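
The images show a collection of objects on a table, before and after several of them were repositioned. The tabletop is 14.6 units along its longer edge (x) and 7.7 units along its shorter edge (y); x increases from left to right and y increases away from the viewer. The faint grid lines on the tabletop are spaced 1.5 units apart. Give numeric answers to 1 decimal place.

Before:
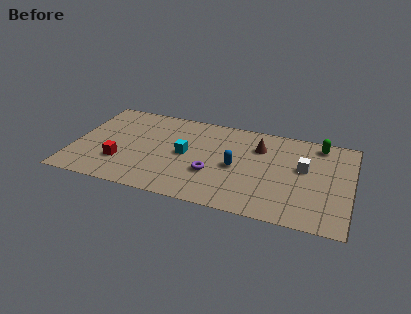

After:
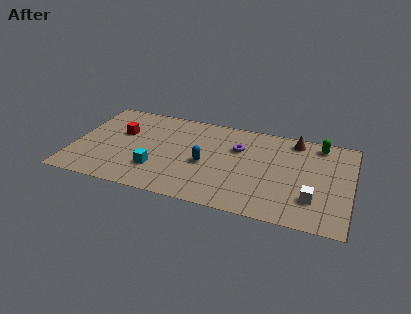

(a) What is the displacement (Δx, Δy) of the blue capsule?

(-1.6, -0.2)

The blue capsule was at about (8.6, 3.6) and moved to about (7.0, 3.4).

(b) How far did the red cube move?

2.5

The red cube was near (2.6, 2.3) before and (2.4, 4.8) after, so it travelled √(0.2² + 2.5²) ≈ 2.5 units.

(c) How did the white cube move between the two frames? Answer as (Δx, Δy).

(0.6, -2.4)

From the two frames, the white cube sits at roughly (12.1, 4.5) before and (12.7, 2.1) after.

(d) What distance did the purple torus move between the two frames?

2.8

From (7.4, 2.7) to (8.6, 5.2), the purple torus covered √(1.2² + 2.5²) ≈ 2.8 units.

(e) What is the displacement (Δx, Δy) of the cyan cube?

(-1.4, -1.7)

From the two frames, the cyan cube sits at roughly (5.9, 3.9) before and (4.5, 2.2) after.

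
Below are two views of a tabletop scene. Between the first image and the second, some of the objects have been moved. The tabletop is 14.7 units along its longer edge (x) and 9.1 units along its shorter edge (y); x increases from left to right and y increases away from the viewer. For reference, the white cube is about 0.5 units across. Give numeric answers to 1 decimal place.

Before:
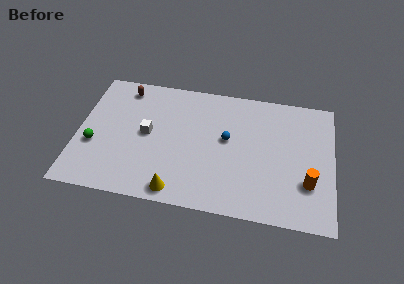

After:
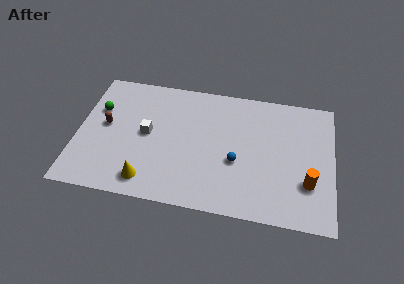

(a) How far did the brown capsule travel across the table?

3.0

The brown capsule was near (2.5, 7.8) before and (1.6, 4.9) after, so it travelled √(0.9² + 2.9²) ≈ 3.0 units.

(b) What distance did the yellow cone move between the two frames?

1.7

From (5.9, 1.0) to (4.2, 1.4), the yellow cone covered √(1.7² + 0.4²) ≈ 1.7 units.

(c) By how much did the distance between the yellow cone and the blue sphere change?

+0.6

They were about 4.9 units apart before and 5.5 after — 0.6 units further apart.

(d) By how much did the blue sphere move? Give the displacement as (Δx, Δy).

(0.6, -1.5)

The blue sphere started near (8.6, 5.1) and ended near (9.2, 3.6).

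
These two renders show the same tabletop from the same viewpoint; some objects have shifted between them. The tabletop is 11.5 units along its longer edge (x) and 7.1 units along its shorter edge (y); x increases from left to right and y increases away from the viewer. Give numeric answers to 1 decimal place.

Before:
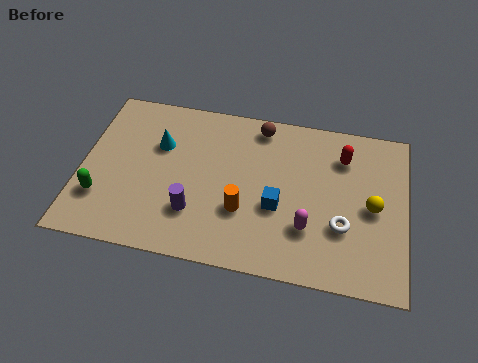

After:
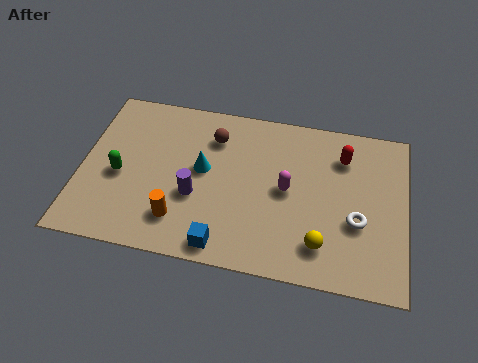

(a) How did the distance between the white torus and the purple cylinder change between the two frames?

+0.5

Before: roughly 5.2 units apart; after: 5.7. That's 0.5 units further apart.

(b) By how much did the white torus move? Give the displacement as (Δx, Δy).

(0.5, 0.3)

The white torus started near (9.3, 2.4) and ended near (9.8, 2.7).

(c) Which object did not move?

the red capsule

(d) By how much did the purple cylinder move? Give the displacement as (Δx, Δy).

(0.0, 0.7)

The purple cylinder started near (4.1, 2.0) and ended near (4.1, 2.7).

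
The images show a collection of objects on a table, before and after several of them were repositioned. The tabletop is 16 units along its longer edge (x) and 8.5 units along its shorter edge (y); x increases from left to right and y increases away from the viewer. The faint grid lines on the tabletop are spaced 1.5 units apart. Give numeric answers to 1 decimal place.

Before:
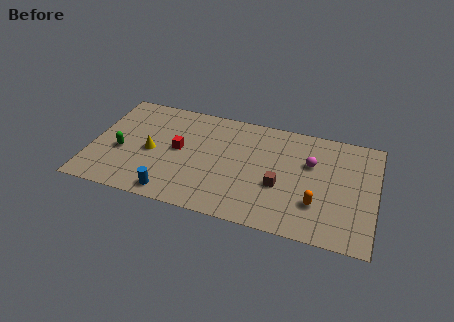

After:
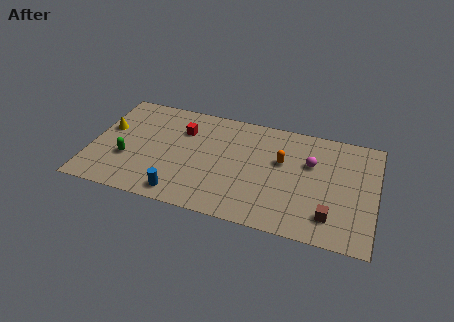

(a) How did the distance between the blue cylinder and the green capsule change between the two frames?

-0.3

They were about 4.0 units apart before and 3.7 after — 0.3 units closer together.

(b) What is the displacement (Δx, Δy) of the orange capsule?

(-2.1, 2.7)

From the two frames, the orange capsule sits at roughly (12.8, 2.5) before and (10.7, 5.2) after.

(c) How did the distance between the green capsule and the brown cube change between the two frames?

+2.6

The distance was about 9.0 in the first image and 11.6 in the second, so they moved 2.6 units further apart.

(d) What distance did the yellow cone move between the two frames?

2.9

The yellow cone moved from about (3.4, 3.9) to (0.8, 5.1), a distance of √(2.6² + 1.2²) ≈ 2.9.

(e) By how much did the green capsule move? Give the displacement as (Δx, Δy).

(0.4, -0.5)

The green capsule was at about (1.7, 3.5) and moved to about (2.1, 3.0).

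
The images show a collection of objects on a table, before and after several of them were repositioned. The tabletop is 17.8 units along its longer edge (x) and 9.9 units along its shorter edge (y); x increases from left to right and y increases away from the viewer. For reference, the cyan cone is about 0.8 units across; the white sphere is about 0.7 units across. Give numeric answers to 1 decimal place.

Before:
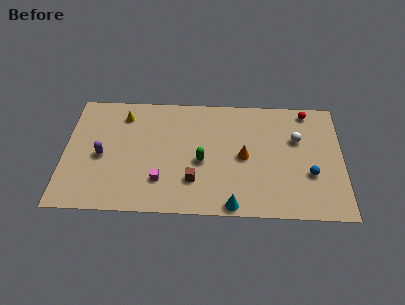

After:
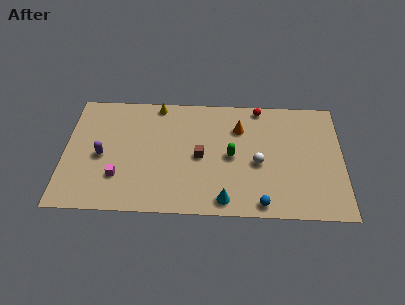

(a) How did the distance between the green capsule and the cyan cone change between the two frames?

-0.4

Before: roughly 4.0 units apart; after: 3.6. That's 0.4 units closer together.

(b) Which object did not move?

the purple capsule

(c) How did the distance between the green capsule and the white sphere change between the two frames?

-4.7

They were about 6.5 units apart before and 1.8 after — 4.7 units closer together.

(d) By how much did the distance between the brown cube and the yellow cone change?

-1.9

Before: roughly 7.0 units apart; after: 5.1. That's 1.9 units closer together.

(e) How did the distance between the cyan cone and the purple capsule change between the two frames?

-0.6

The distance was about 9.2 in the first image and 8.6 in the second, so they moved 0.6 units closer together.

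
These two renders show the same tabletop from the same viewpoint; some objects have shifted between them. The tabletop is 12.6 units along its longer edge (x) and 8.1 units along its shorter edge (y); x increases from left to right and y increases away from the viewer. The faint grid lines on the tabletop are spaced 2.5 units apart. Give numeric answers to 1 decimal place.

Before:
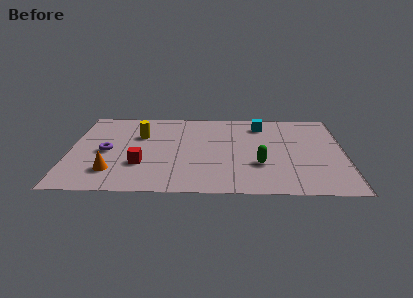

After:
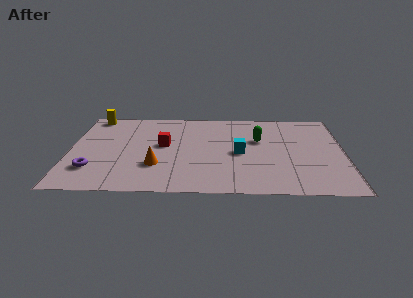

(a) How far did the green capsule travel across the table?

2.4

From (8.7, 2.7) to (8.7, 5.1), the green capsule covered √(0.0² + 2.4²) ≈ 2.4 units.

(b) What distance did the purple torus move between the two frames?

1.8

From (1.7, 3.8) to (1.1, 2.1), the purple torus covered √(0.6² + 1.7²) ≈ 1.8 units.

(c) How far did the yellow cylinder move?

2.9

From (3.2, 5.4) to (1.0, 7.3), the yellow cylinder covered √(2.2² + 1.9²) ≈ 2.9 units.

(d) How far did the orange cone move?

2.1

The orange cone moved from about (2.0, 1.9) to (4.0, 2.5), a distance of √(2.0² + 0.6²) ≈ 2.1.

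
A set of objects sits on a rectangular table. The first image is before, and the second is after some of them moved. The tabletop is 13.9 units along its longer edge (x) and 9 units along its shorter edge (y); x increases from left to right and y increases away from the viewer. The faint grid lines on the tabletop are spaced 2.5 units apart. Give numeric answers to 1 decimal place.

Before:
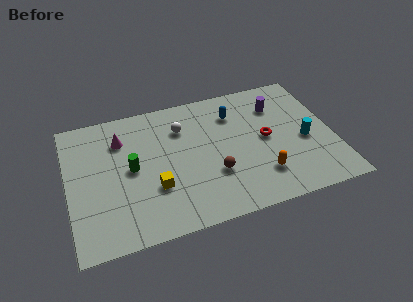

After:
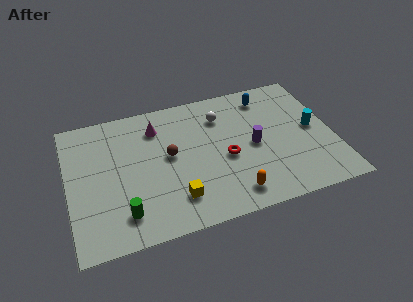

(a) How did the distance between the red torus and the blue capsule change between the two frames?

+1.7

They were about 2.7 units apart before and 4.4 after — 1.7 units further apart.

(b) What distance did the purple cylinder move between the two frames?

2.8

The purple cylinder was near (11.2, 6.7) before and (9.7, 4.3) after, so it travelled √(1.5² + 2.4²) ≈ 2.8 units.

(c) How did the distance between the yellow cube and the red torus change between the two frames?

-2.8

The distance was about 6.2 in the first image and 3.4 in the second, so they moved 2.8 units closer together.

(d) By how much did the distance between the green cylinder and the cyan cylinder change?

+1.5

They were about 9.1 units apart before and 10.6 after — 1.5 units further apart.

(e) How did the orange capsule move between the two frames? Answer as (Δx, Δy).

(-1.6, -0.8)

From the two frames, the orange capsule sits at roughly (9.9, 2.2) before and (8.3, 1.4) after.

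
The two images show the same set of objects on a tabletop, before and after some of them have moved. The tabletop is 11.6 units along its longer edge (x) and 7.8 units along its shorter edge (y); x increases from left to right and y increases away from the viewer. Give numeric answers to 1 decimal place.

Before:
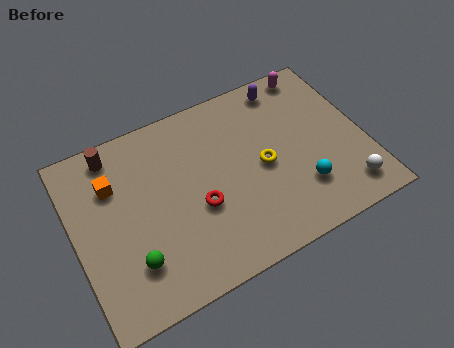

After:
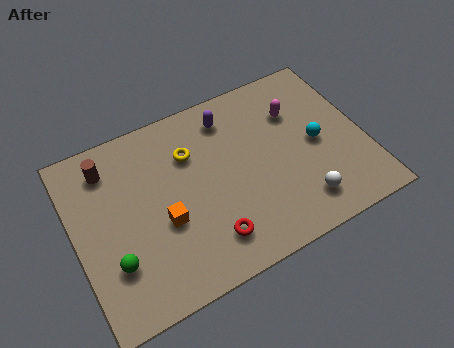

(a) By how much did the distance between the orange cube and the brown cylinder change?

+2.4

They were about 1.3 units apart before and 3.7 after — 2.4 units further apart.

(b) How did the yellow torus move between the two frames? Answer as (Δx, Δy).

(-2.7, 1.8)

From the two frames, the yellow torus sits at roughly (7.5, 3.7) before and (4.8, 5.5) after.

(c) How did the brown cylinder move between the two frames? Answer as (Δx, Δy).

(-0.3, -0.5)

The brown cylinder started near (1.9, 6.8) and ended near (1.6, 6.3).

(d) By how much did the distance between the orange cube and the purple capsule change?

-2.8

The distance was about 7.3 in the first image and 4.5 in the second, so they moved 2.8 units closer together.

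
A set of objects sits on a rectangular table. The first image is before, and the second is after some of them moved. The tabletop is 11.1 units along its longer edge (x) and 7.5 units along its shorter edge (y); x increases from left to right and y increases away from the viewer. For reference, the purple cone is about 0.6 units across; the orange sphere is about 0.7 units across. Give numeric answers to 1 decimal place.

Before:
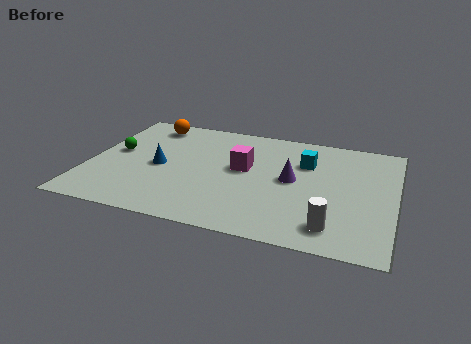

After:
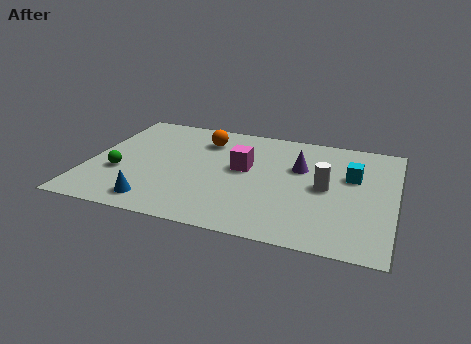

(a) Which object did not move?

the magenta cube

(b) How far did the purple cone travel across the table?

0.9

The purple cone moved from about (7.4, 3.9) to (7.6, 4.8), a distance of √(0.2² + 0.9²) ≈ 0.9.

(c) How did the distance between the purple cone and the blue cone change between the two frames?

+1.3

The distance was about 4.8 in the first image and 6.1 in the second, so they moved 1.3 units further apart.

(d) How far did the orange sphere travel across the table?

2.2

The orange sphere was near (1.9, 6.4) before and (4.0, 5.8) after, so it travelled √(2.1² + 0.6²) ≈ 2.2 units.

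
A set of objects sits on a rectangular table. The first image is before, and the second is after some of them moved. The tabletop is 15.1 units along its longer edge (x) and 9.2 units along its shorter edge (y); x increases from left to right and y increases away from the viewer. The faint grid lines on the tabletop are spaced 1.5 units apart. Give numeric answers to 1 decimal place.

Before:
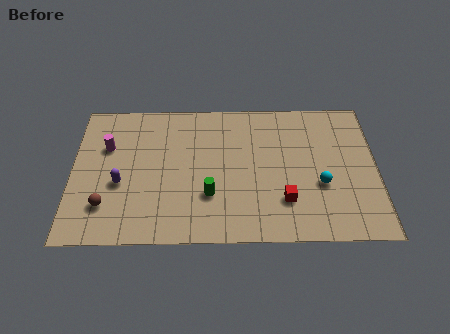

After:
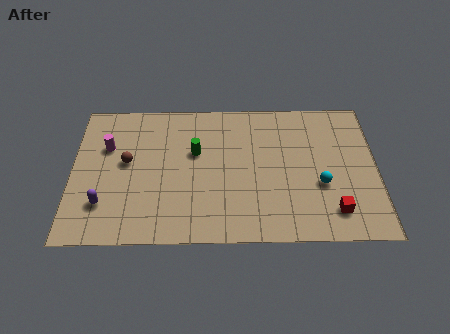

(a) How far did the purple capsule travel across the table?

1.5

The purple capsule moved from about (2.4, 3.7) to (1.6, 2.4), a distance of √(0.8² + 1.3²) ≈ 1.5.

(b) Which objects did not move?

the cyan sphere and the magenta cylinder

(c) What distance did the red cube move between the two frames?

2.5

From (10.5, 2.5) to (12.9, 1.8), the red cube covered √(2.4² + 0.7²) ≈ 2.5 units.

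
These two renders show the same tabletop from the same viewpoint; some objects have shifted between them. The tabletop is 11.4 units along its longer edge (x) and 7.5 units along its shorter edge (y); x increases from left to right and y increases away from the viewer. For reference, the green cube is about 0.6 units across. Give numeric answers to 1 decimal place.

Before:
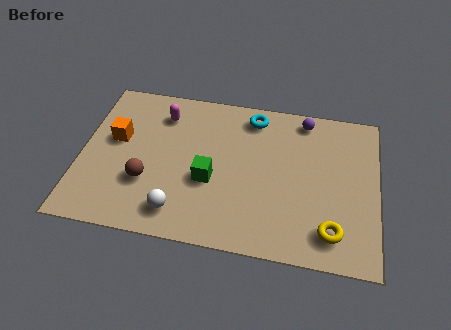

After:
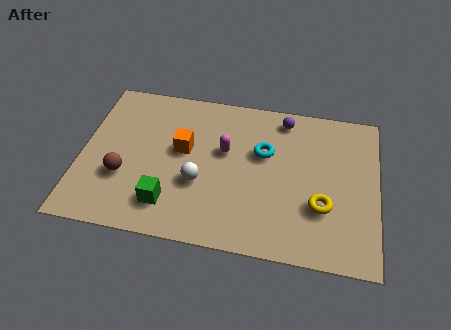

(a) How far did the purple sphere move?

0.8

From (8.5, 6.6) to (7.7, 6.5), the purple sphere covered √(0.8² + 0.1²) ≈ 0.8 units.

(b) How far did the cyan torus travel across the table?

1.8

From (6.5, 6.4) to (7.0, 4.7), the cyan torus covered √(0.5² + 1.7²) ≈ 1.8 units.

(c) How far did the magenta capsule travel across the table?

2.9

From (3.0, 5.9) to (5.5, 4.5), the magenta capsule covered √(2.5² + 1.4²) ≈ 2.9 units.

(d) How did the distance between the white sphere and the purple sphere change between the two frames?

-2.2

Before: roughly 7.0 units apart; after: 4.8. That's 2.2 units closer together.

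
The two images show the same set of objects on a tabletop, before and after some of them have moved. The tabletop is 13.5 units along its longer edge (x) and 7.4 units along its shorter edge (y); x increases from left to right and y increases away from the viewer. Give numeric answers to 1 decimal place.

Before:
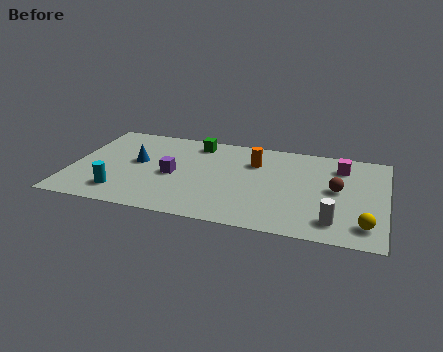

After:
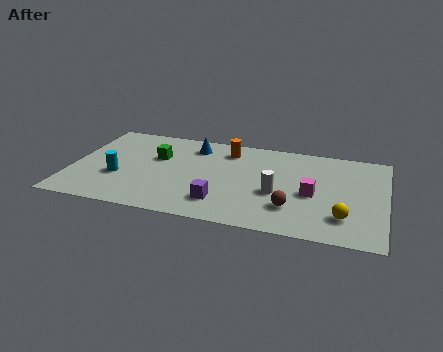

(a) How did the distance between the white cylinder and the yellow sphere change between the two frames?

+1.8

The distance was about 1.3 in the first image and 3.1 in the second, so they moved 1.8 units further apart.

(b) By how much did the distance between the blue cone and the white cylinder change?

-4.2

Before: roughly 9.0 units apart; after: 4.8. That's 4.2 units closer together.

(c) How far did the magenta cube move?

2.7

The magenta cube was near (11.5, 5.8) before and (10.4, 3.3) after, so it travelled √(1.1² + 2.5²) ≈ 2.7 units.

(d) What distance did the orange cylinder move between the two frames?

1.4

From (7.8, 5.3) to (6.6, 6.0), the orange cylinder covered √(1.2² + 0.7²) ≈ 1.4 units.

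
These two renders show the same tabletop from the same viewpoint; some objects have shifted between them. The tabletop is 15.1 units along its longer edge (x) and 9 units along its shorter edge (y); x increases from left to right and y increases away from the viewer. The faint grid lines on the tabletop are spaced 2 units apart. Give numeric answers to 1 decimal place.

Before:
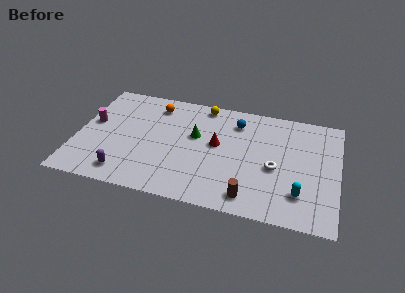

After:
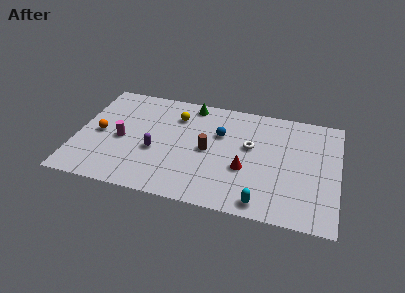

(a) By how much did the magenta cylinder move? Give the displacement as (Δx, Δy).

(1.8, -1.0)

The magenta cylinder started near (0.8, 5.1) and ended near (2.6, 4.1).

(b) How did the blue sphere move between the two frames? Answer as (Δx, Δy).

(-0.9, -1.2)

From the two frames, the blue sphere sits at roughly (9.1, 7.1) before and (8.2, 5.9) after.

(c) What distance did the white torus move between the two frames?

2.1

The white torus moved from about (11.5, 3.9) to (10.0, 5.3), a distance of √(1.5² + 1.4²) ≈ 2.1.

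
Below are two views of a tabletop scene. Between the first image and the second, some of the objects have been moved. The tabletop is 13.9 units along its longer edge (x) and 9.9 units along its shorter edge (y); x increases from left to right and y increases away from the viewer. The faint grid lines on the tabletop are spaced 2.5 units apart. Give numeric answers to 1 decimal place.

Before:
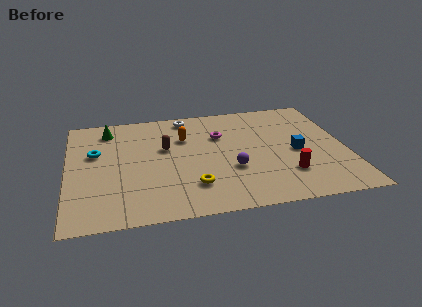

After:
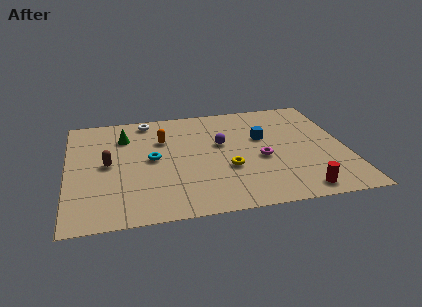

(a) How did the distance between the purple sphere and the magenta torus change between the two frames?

-0.7

Before: roughly 3.2 units apart; after: 2.5. That's 0.7 units closer together.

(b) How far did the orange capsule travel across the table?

1.1

The orange capsule moved from about (5.9, 6.8) to (4.8, 6.8), a distance of √(1.1² + 0.0²) ≈ 1.1.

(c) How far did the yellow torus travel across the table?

2.2

The yellow torus was near (6.1, 2.4) before and (7.9, 3.6) after, so it travelled √(1.8² + 1.2²) ≈ 2.2 units.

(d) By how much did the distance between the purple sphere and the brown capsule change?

+1.7

They were about 4.1 units apart before and 5.8 after — 1.7 units further apart.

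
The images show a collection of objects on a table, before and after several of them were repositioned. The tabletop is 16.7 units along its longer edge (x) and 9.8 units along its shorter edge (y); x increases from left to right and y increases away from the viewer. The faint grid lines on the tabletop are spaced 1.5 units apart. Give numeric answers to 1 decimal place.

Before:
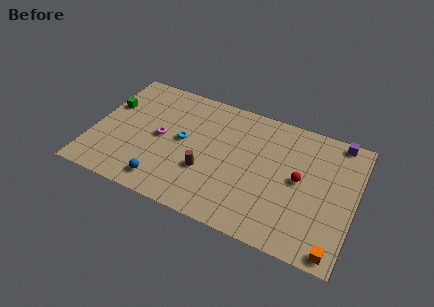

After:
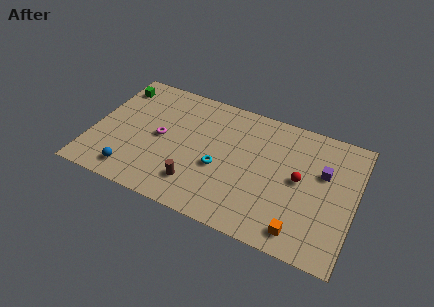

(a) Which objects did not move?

the red sphere and the magenta torus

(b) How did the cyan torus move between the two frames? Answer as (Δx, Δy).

(2.5, -1.2)

The cyan torus was at about (5.7, 5.2) and moved to about (8.2, 4.0).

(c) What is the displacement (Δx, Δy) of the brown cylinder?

(-0.5, -1.2)

The brown cylinder was at about (7.4, 3.4) and moved to about (6.9, 2.2).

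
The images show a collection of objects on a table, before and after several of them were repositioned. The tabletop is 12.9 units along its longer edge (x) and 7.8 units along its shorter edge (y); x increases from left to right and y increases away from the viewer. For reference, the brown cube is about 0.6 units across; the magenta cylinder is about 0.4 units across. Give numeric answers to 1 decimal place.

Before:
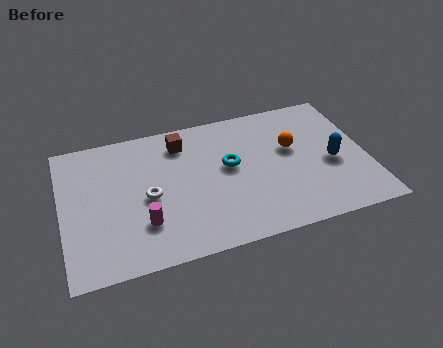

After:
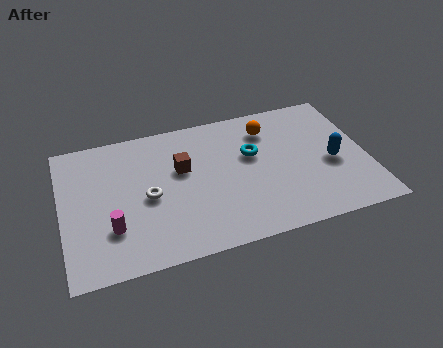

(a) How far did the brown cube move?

1.5

From (5.2, 6.3) to (5.1, 4.8), the brown cube covered √(0.1² + 1.5²) ≈ 1.5 units.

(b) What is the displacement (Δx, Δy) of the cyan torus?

(1.0, 0.4)

The cyan torus was at about (7.1, 4.4) and moved to about (8.1, 4.8).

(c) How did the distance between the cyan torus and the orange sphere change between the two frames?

-1.2

They were about 2.7 units apart before and 1.5 after — 1.2 units closer together.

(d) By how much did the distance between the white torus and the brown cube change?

-1.2

They were about 3.1 units apart before and 1.9 after — 1.2 units closer together.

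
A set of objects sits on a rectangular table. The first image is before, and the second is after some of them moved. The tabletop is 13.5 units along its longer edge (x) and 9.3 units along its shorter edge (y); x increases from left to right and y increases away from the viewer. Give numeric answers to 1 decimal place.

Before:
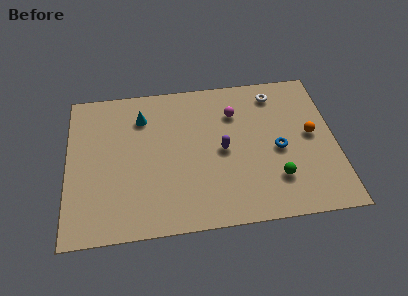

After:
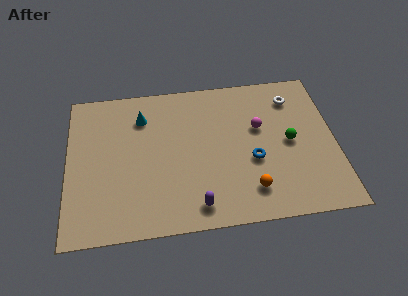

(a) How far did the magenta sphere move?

1.6

The magenta sphere was near (8.5, 6.8) before and (9.7, 5.7) after, so it travelled √(1.2² + 1.1²) ≈ 1.6 units.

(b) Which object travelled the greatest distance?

the orange sphere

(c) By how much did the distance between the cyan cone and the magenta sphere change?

+1.4

Before: roughly 4.7 units apart; after: 6.1. That's 1.4 units further apart.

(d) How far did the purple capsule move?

3.5

From (7.8, 4.5) to (6.4, 1.3), the purple capsule covered √(1.4² + 3.2²) ≈ 3.5 units.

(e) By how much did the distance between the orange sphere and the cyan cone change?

-1.4

The distance was about 8.8 in the first image and 7.4 in the second, so they moved 1.4 units closer together.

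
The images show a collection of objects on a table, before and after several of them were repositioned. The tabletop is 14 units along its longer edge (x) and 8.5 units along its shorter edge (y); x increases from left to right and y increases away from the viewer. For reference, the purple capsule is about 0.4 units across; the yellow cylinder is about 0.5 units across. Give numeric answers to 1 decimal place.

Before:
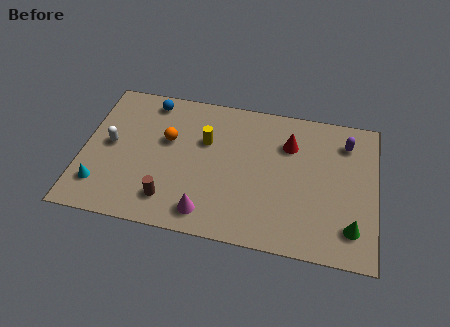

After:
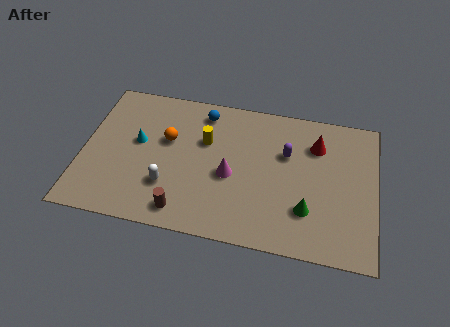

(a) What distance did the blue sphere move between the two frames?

2.6

The blue sphere moved from about (3.0, 7.4) to (5.6, 7.2), a distance of √(2.6² + 0.2²) ≈ 2.6.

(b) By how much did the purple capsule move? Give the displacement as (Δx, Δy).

(-2.8, -1.2)

The purple capsule started near (12.5, 6.7) and ended near (9.7, 5.5).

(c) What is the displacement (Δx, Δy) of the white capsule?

(2.9, -1.9)

The white capsule was at about (1.3, 4.4) and moved to about (4.2, 2.5).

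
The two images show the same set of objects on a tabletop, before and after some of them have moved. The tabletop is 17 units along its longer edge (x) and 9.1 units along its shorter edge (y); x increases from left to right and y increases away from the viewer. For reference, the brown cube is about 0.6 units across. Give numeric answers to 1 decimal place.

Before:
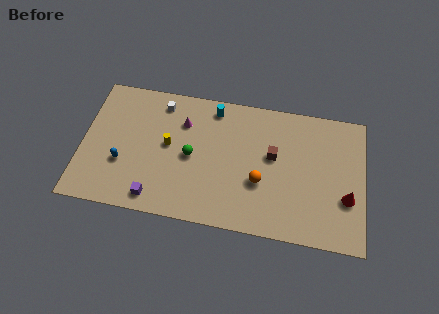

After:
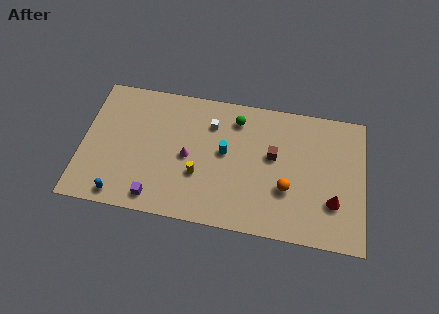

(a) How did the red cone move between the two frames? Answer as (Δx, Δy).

(-0.8, -0.4)

The red cone was at about (16.0, 3.2) and moved to about (15.2, 2.8).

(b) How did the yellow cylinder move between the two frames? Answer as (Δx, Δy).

(1.9, -1.7)

From the two frames, the yellow cylinder sits at roughly (5.2, 4.9) before and (7.1, 3.2) after.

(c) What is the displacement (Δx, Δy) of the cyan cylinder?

(0.8, -2.9)

The cyan cylinder started near (7.8, 7.9) and ended near (8.6, 5.0).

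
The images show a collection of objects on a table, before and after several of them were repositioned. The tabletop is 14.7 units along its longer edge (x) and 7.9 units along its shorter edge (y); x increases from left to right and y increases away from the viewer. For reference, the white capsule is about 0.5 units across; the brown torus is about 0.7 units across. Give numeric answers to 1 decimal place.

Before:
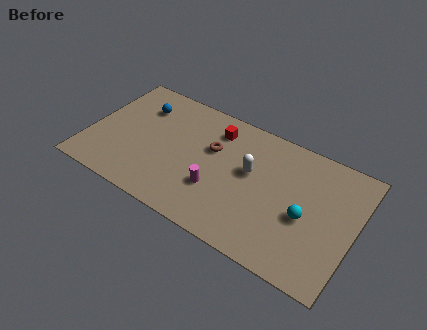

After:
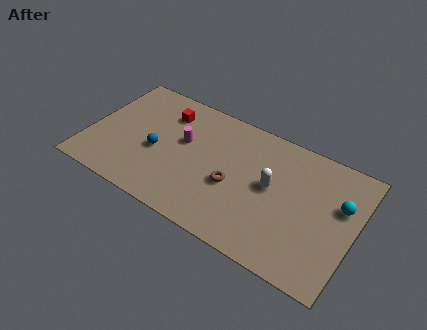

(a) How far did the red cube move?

2.8

The red cube moved from about (6.7, 6.3) to (3.9, 6.1), a distance of √(2.8² + 0.2²) ≈ 2.8.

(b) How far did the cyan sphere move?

2.3

From (12.1, 3.4) to (13.8, 5.0), the cyan sphere covered √(1.7² + 1.6²) ≈ 2.3 units.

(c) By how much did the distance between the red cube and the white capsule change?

+3.7

Before: roughly 2.8 units apart; after: 6.5. That's 3.7 units further apart.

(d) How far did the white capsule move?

1.2

The white capsule moved from about (8.9, 4.6) to (10.1, 4.3), a distance of √(1.2² + 0.3²) ≈ 1.2.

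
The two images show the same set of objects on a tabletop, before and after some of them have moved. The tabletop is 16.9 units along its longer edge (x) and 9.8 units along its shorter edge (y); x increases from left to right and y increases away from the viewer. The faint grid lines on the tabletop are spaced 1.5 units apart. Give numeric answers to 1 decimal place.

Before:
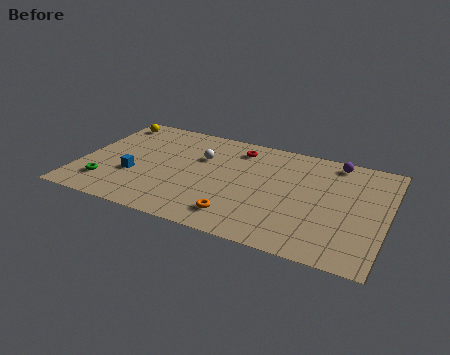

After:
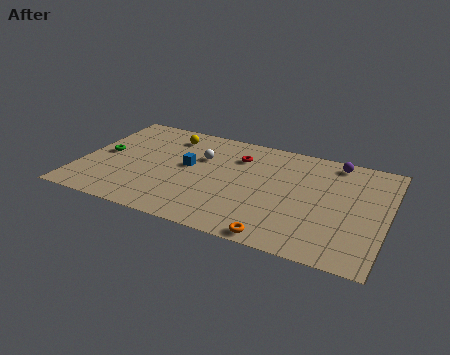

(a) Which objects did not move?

the white sphere and the purple sphere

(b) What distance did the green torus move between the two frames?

2.8

From (1.7, 2.2) to (1.2, 5.0), the green torus covered √(0.5² + 2.8²) ≈ 2.8 units.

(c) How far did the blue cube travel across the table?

3.4

From (3.1, 3.5) to (5.9, 5.4), the blue cube covered √(2.8² + 1.9²) ≈ 3.4 units.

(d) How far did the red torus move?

0.8

The red torus moved from about (8.4, 8.1) to (8.5, 7.3), a distance of √(0.1² + 0.8²) ≈ 0.8.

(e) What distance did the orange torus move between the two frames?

2.5

The orange torus moved from about (9.1, 1.8) to (11.4, 0.8), a distance of √(2.3² + 1.0²) ≈ 2.5.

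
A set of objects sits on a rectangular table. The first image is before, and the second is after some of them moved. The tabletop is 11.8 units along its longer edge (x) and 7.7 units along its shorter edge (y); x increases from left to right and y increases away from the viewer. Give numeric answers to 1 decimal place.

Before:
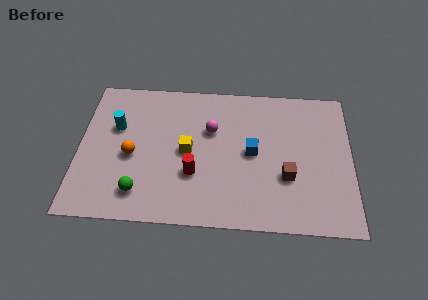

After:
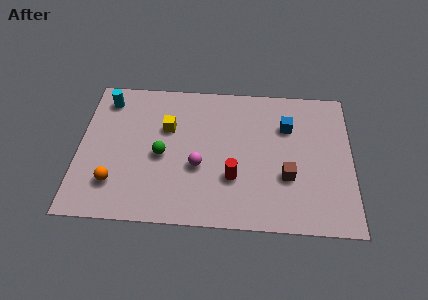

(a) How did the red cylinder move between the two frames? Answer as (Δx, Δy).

(1.7, -0.1)

The red cylinder was at about (5.0, 2.6) and moved to about (6.7, 2.5).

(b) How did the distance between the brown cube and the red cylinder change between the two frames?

-1.7

Before: roughly 4.0 units apart; after: 2.3. That's 1.7 units closer together.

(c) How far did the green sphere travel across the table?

2.2

The green sphere was near (2.7, 1.5) before and (3.6, 3.5) after, so it travelled √(0.9² + 2.0²) ≈ 2.2 units.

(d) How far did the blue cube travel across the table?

2.1

The blue cube moved from about (7.5, 3.9) to (9.0, 5.4), a distance of √(1.5² + 1.5²) ≈ 2.1.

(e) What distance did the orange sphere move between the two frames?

1.7

From (2.3, 3.4) to (1.6, 1.9), the orange sphere covered √(0.7² + 1.5²) ≈ 1.7 units.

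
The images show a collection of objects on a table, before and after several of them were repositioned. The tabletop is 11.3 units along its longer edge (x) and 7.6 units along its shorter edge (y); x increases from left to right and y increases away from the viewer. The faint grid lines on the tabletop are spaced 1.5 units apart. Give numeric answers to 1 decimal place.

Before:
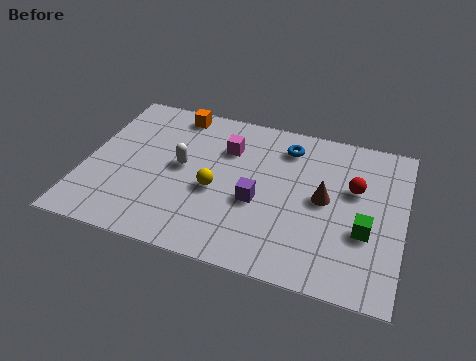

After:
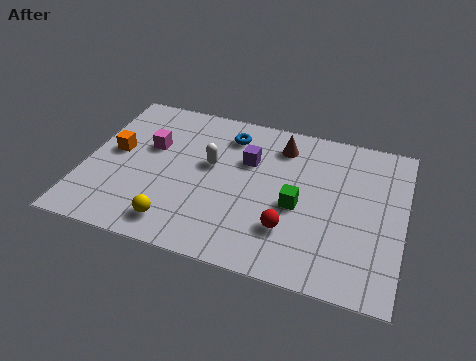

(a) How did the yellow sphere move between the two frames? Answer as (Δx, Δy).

(-1.2, -2.0)

The yellow sphere started near (4.7, 3.2) and ended near (3.5, 1.2).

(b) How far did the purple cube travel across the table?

2.0

From (6.2, 3.1) to (5.7, 5.0), the purple cube covered √(0.5² + 1.9²) ≈ 2.0 units.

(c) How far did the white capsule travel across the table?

1.1

The white capsule moved from about (3.4, 4.0) to (4.4, 4.4), a distance of √(1.0² + 0.4²) ≈ 1.1.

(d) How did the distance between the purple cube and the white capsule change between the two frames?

-1.5

The distance was about 2.9 in the first image and 1.4 in the second, so they moved 1.5 units closer together.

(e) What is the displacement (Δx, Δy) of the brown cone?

(-1.7, 2.2)

The brown cone started near (8.5, 3.9) and ended near (6.8, 6.1).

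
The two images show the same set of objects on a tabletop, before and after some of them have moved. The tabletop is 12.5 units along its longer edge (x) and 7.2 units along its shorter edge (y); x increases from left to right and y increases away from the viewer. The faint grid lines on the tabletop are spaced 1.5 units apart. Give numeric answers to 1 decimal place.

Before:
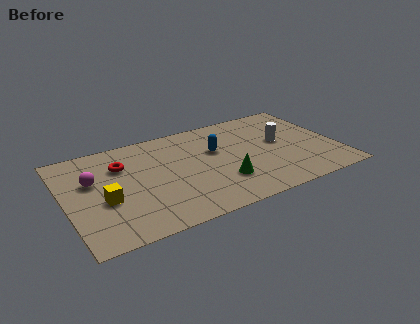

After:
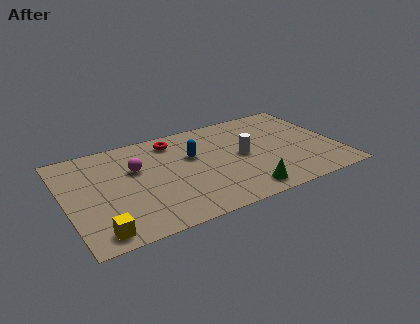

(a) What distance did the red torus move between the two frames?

2.7

From (2.7, 5.1) to (5.2, 6.0), the red torus covered √(2.5² + 0.9²) ≈ 2.7 units.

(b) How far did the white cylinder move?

1.9

The white cylinder moved from about (10.0, 4.0) to (8.1, 3.6), a distance of √(1.9² + 0.4²) ≈ 1.9.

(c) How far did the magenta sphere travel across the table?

2.0

The magenta sphere was near (1.3, 4.5) before and (3.3, 4.6) after, so it travelled √(2.0² + 0.1²) ≈ 2.0 units.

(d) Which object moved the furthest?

the red torus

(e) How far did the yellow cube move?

2.1

The yellow cube moved from about (1.7, 2.9) to (1.2, 0.9), a distance of √(0.5² + 2.0²) ≈ 2.1.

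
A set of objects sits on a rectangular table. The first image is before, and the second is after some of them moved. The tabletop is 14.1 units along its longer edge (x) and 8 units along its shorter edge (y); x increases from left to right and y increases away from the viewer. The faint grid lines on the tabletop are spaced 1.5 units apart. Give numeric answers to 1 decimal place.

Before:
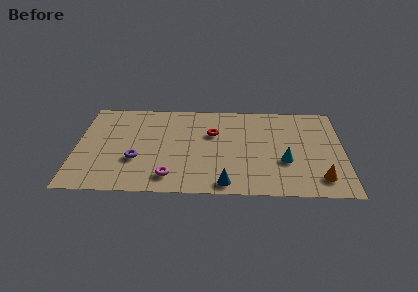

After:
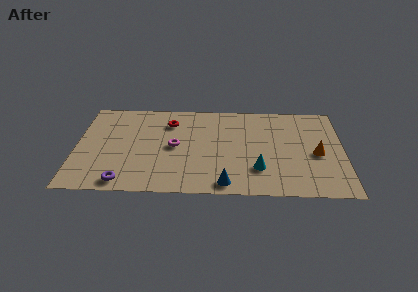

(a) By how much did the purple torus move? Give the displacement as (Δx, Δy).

(-0.6, -1.9)

The purple torus was at about (3.2, 2.8) and moved to about (2.6, 0.9).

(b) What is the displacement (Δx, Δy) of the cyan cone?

(-1.4, -0.7)

The cyan cone was at about (11.0, 2.9) and moved to about (9.6, 2.2).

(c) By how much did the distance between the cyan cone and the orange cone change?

+1.1

The distance was about 2.3 in the first image and 3.4 in the second, so they moved 1.1 units further apart.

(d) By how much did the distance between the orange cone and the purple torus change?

+0.8

They were about 9.7 units apart before and 10.5 after — 0.8 units further apart.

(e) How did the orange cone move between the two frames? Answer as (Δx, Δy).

(-0.1, 2.1)

From the two frames, the orange cone sits at roughly (12.8, 1.5) before and (12.7, 3.6) after.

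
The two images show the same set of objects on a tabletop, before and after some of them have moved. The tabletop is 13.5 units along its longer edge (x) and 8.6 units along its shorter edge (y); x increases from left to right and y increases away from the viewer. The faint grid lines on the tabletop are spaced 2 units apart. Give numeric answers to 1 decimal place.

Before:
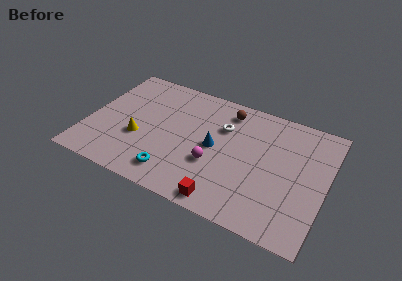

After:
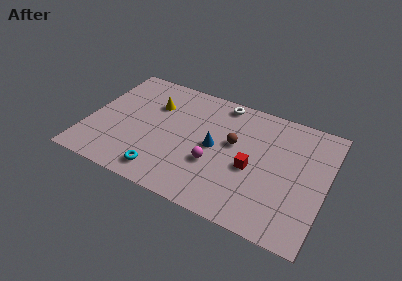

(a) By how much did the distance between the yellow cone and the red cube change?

+0.6

The distance was about 5.7 in the first image and 6.3 in the second, so they moved 0.6 units further apart.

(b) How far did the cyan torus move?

0.6

From (5.2, 1.5) to (4.6, 1.3), the cyan torus covered √(0.6² + 0.2²) ≈ 0.6 units.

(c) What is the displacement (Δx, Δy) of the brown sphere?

(0.6, -2.2)

The brown sphere started near (7.6, 7.2) and ended near (8.2, 5.0).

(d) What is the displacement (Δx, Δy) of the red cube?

(1.2, 2.8)

The red cube started near (8.2, 0.9) and ended near (9.4, 3.7).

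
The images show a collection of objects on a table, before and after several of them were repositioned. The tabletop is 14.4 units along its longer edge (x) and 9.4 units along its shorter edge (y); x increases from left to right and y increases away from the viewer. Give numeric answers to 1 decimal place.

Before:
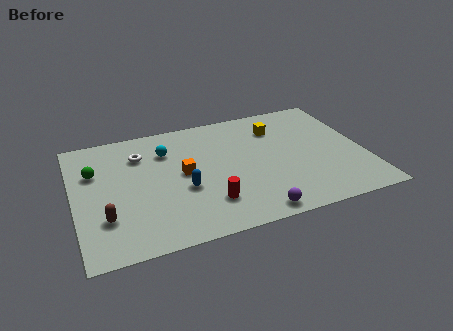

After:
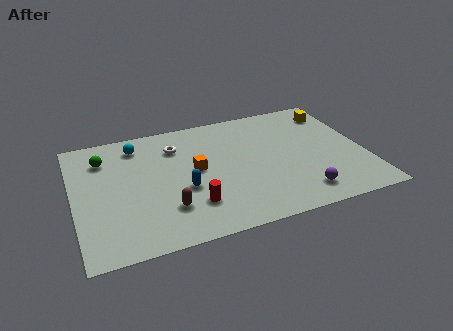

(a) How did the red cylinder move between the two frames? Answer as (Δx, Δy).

(-0.8, 0.1)

The red cylinder was at about (6.4, 2.3) and moved to about (5.6, 2.4).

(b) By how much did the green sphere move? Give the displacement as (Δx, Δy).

(0.5, 0.9)

From the two frames, the green sphere sits at roughly (1.1, 6.3) before and (1.6, 7.2) after.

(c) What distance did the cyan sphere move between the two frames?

1.7

From (4.7, 6.9) to (3.3, 7.8), the cyan sphere covered √(1.4² + 0.9²) ≈ 1.7 units.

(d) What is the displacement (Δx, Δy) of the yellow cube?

(3.0, 0.5)

The yellow cube was at about (10.3, 7.1) and moved to about (13.3, 7.6).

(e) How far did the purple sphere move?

2.5

From (8.5, 0.9) to (10.9, 1.6), the purple sphere covered √(2.4² + 0.7²) ≈ 2.5 units.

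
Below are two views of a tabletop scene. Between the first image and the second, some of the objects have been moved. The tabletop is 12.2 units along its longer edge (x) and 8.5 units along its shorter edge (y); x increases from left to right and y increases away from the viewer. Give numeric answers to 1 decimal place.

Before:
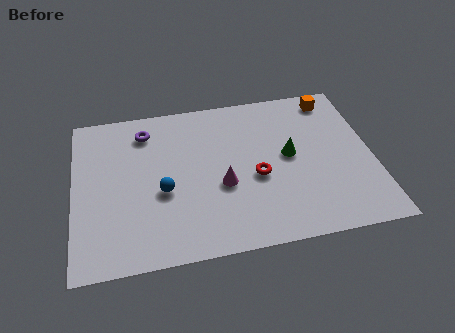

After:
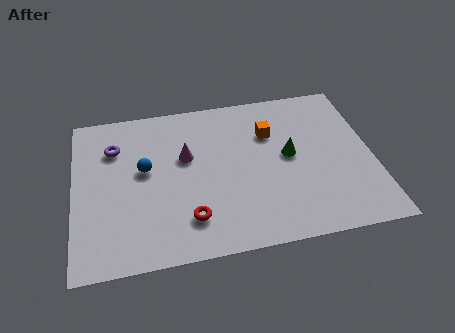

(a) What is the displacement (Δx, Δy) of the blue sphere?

(-0.7, 1.3)

The blue sphere was at about (3.6, 3.5) and moved to about (2.9, 4.8).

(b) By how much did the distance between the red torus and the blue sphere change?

-0.4

Before: roughly 3.8 units apart; after: 3.4. That's 0.4 units closer together.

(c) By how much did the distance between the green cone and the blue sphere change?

+0.6

They were about 5.3 units apart before and 5.9 after — 0.6 units further apart.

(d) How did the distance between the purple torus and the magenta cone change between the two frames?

-1.5

Before: roughly 4.6 units apart; after: 3.1. That's 1.5 units closer together.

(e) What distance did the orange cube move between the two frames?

3.1

The orange cube moved from about (10.8, 7.4) to (8.1, 5.9), a distance of √(2.7² + 1.5²) ≈ 3.1.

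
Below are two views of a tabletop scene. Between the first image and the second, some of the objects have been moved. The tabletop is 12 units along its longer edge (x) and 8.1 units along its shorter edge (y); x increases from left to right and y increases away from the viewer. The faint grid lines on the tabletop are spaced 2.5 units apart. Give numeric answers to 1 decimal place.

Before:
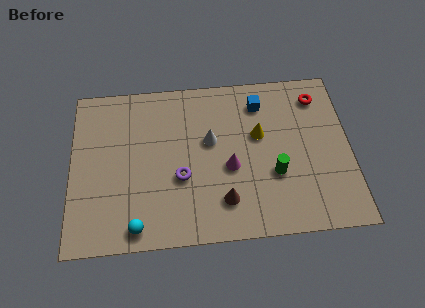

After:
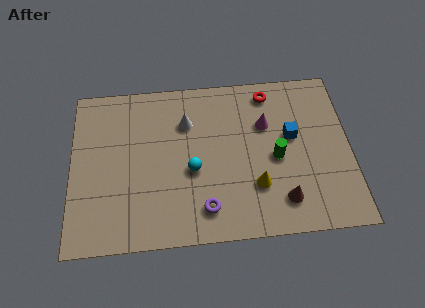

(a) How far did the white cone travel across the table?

1.4

The white cone moved from about (6.0, 4.8) to (5.0, 5.8), a distance of √(1.0² + 1.0²) ≈ 1.4.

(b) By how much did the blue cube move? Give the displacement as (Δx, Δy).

(1.3, -1.8)

The blue cube was at about (8.2, 6.5) and moved to about (9.5, 4.7).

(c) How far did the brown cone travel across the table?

2.5

The brown cone moved from about (6.5, 1.8) to (9.0, 1.6), a distance of √(2.5² + 0.2²) ≈ 2.5.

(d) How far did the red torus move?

2.1

The red torus was near (10.7, 6.6) before and (8.6, 7.0) after, so it travelled √(2.1² + 0.4²) ≈ 2.1 units.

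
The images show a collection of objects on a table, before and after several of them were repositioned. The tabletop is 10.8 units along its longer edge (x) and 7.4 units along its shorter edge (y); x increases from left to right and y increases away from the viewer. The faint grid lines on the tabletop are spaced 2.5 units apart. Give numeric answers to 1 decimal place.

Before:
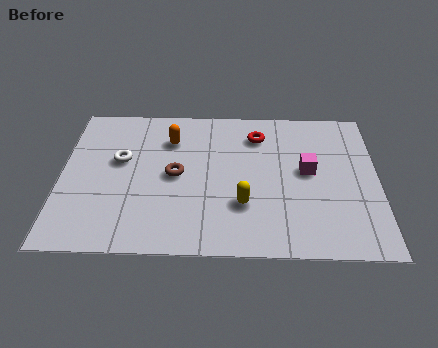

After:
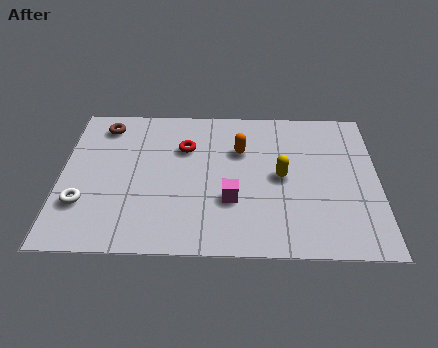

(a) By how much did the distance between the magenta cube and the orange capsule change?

-2.4

The distance was about 4.9 in the first image and 2.5 in the second, so they moved 2.4 units closer together.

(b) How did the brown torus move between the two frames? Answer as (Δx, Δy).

(-2.5, 2.5)

The brown torus was at about (3.9, 3.7) and moved to about (1.4, 6.2).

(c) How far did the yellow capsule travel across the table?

1.9

The yellow capsule moved from about (6.2, 2.3) to (7.5, 3.7), a distance of √(1.3² + 1.4²) ≈ 1.9.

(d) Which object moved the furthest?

the brown torus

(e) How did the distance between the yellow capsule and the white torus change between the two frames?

+2.2

They were about 4.7 units apart before and 6.9 after — 2.2 units further apart.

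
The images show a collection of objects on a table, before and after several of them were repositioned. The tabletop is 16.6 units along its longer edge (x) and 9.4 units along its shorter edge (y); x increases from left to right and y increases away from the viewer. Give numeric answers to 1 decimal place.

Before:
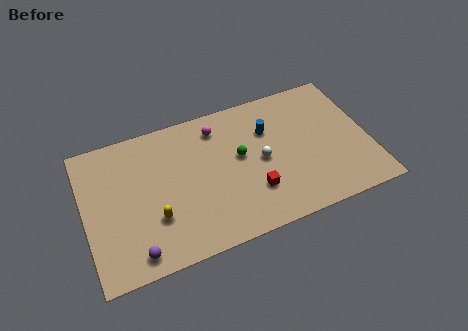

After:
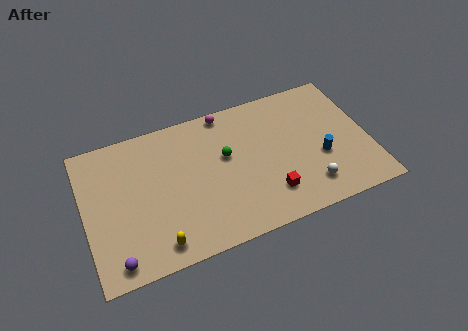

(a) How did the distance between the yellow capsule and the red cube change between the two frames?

+1.0

They were about 5.7 units apart before and 6.7 after — 1.0 units further apart.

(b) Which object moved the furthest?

the blue cylinder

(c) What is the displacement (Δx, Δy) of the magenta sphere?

(0.6, 0.9)

From the two frames, the magenta sphere sits at roughly (8.0, 7.7) before and (8.6, 8.6) after.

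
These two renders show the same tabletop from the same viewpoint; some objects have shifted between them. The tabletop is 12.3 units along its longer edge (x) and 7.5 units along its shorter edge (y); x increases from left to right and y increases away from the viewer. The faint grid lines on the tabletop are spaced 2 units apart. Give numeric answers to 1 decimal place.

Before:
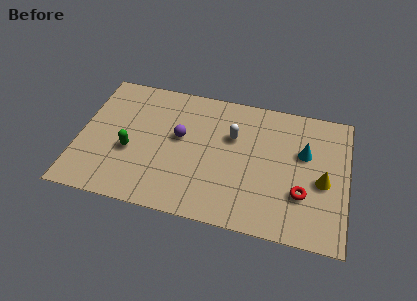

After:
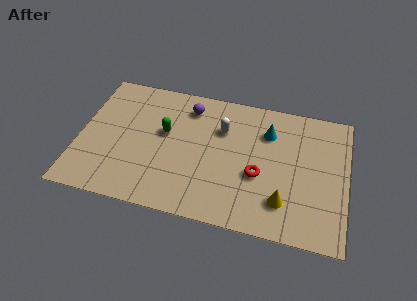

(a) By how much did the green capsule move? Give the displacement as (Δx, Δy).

(1.5, 1.4)

The green capsule started near (2.4, 3.0) and ended near (3.9, 4.4).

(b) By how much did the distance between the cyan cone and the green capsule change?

-3.3

They were about 8.1 units apart before and 4.8 after — 3.3 units closer together.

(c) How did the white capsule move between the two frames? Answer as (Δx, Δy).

(-0.5, 0.3)

The white capsule was at about (7.0, 4.9) and moved to about (6.5, 5.2).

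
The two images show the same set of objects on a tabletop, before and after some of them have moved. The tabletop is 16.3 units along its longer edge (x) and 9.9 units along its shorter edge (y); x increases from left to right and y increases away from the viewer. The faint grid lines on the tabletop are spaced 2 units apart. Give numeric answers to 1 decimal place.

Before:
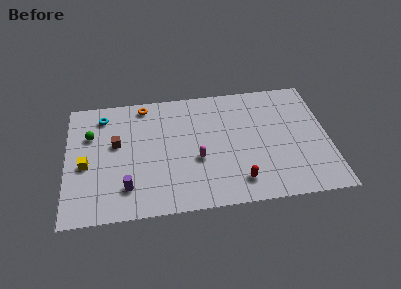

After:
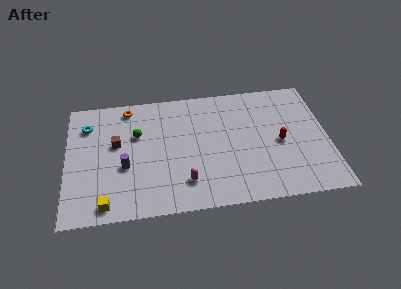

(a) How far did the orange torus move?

1.0

The orange torus moved from about (4.9, 8.8) to (3.9, 8.7), a distance of √(1.0² + 0.1²) ≈ 1.0.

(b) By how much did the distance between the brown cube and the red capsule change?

+1.8

They were about 8.5 units apart before and 10.3 after — 1.8 units further apart.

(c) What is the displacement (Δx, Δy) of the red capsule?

(2.7, 2.8)

The red capsule was at about (10.6, 1.8) and moved to about (13.3, 4.6).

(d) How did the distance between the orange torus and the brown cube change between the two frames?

-0.5

The distance was about 3.5 in the first image and 3.0 in the second, so they moved 0.5 units closer together.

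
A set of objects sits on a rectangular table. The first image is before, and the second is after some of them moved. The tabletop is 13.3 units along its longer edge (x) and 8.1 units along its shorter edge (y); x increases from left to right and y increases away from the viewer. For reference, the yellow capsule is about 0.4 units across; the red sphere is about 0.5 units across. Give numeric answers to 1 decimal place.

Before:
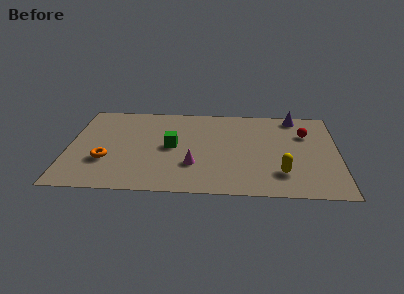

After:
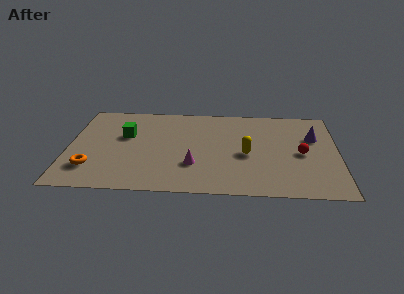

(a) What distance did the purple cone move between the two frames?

2.1

From (11.2, 7.2) to (12.1, 5.3), the purple cone covered √(0.9² + 1.9²) ≈ 2.1 units.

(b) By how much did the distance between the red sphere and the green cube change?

+2.0

Before: roughly 6.8 units apart; after: 8.8. That's 2.0 units further apart.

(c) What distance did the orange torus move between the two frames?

1.0

The orange torus was near (1.9, 2.7) before and (1.2, 2.0) after, so it travelled √(0.7² + 0.7²) ≈ 1.0 units.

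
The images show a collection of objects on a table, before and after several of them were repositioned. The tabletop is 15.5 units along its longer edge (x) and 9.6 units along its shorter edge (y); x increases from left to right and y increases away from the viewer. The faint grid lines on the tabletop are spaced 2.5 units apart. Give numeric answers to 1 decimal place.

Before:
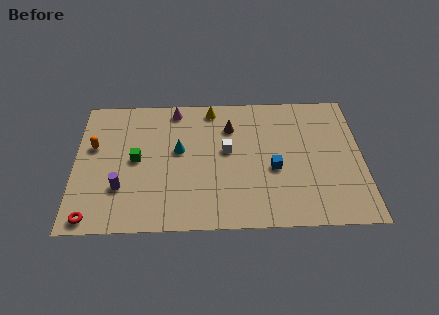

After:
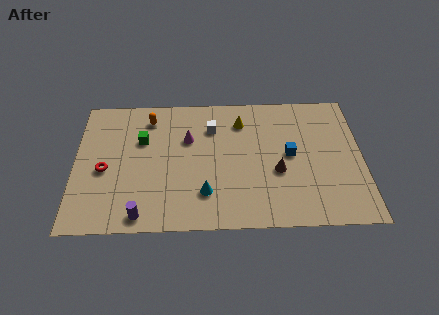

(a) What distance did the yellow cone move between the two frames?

1.9

The yellow cone moved from about (7.4, 8.5) to (9.0, 7.5), a distance of √(1.6² + 1.0²) ≈ 1.9.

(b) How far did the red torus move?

3.4

The red torus was near (1.0, 0.9) before and (1.6, 4.2) after, so it travelled √(0.6² + 3.3²) ≈ 3.4 units.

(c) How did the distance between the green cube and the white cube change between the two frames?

-1.0

They were about 4.9 units apart before and 3.9 after — 1.0 units closer together.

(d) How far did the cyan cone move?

3.4

From (5.6, 5.5) to (7.0, 2.4), the cyan cone covered √(1.4² + 3.1²) ≈ 3.4 units.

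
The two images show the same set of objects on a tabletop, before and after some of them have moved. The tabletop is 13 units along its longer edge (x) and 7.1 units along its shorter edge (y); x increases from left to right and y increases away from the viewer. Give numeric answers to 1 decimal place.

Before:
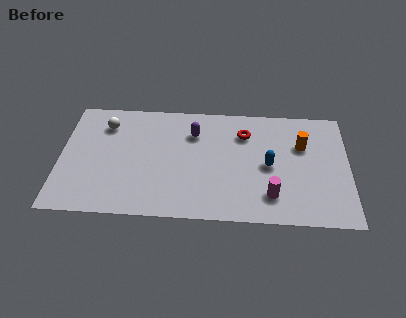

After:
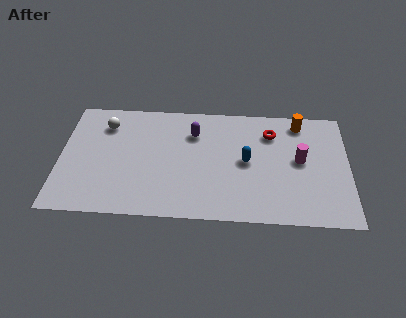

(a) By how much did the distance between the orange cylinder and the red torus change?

-1.2

They were about 2.7 units apart before and 1.5 after — 1.2 units closer together.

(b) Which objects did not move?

the white sphere and the purple capsule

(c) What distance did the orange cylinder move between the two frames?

1.4

The orange cylinder was near (10.9, 4.7) before and (10.8, 6.1) after, so it travelled √(0.1² + 1.4²) ≈ 1.4 units.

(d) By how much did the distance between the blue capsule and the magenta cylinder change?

+0.6

Before: roughly 1.8 units apart; after: 2.4. That's 0.6 units further apart.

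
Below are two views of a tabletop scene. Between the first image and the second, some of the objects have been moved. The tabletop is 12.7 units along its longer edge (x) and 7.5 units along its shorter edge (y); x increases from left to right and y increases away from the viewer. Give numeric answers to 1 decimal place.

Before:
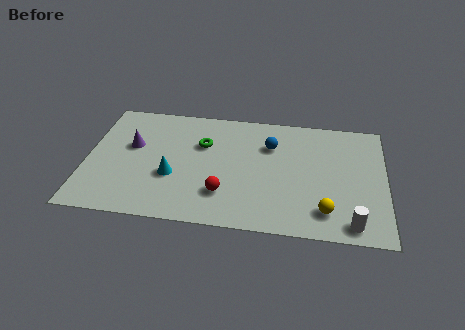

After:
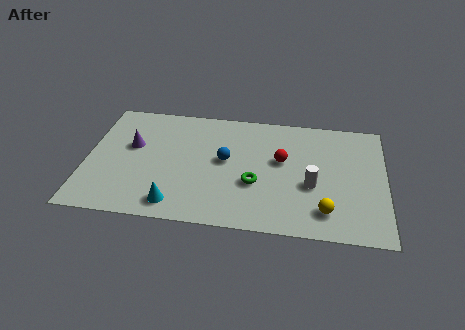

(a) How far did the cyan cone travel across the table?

1.7

From (3.7, 2.8) to (3.9, 1.1), the cyan cone covered √(0.2² + 1.7²) ≈ 1.7 units.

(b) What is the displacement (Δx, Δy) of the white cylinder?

(-1.7, 2.1)

The white cylinder started near (11.3, 0.9) and ended near (9.6, 3.0).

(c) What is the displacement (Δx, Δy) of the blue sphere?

(-1.9, -1.2)

From the two frames, the blue sphere sits at roughly (7.8, 5.3) before and (5.9, 4.1) after.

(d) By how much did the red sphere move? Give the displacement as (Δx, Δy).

(2.4, 2.4)

From the two frames, the red sphere sits at roughly (5.9, 2.0) before and (8.3, 4.4) after.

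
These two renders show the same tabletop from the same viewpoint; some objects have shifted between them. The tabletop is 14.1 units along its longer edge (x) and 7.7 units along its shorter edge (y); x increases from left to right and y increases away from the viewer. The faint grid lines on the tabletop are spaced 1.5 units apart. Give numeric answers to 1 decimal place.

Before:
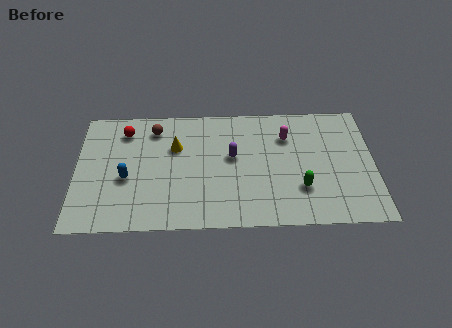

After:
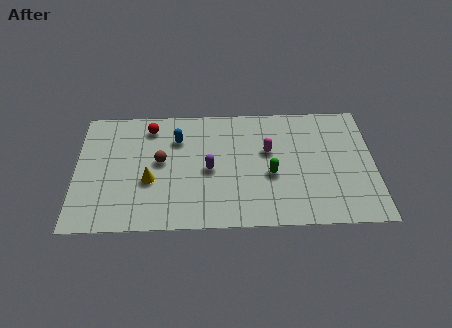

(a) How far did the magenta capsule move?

1.3

From (10.0, 5.6) to (9.1, 4.7), the magenta capsule covered √(0.9² + 0.9²) ≈ 1.3 units.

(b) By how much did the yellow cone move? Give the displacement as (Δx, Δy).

(-1.2, -2.1)

The yellow cone was at about (4.7, 5.1) and moved to about (3.5, 3.0).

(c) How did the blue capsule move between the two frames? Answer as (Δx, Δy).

(2.4, 2.4)

The blue capsule was at about (2.4, 3.2) and moved to about (4.8, 5.6).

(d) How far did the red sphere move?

1.2

The red sphere moved from about (2.3, 6.2) to (3.5, 6.4), a distance of √(1.2² + 0.2²) ≈ 1.2.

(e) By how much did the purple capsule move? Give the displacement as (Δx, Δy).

(-1.1, -0.8)

From the two frames, the purple capsule sits at roughly (7.4, 4.4) before and (6.3, 3.6) after.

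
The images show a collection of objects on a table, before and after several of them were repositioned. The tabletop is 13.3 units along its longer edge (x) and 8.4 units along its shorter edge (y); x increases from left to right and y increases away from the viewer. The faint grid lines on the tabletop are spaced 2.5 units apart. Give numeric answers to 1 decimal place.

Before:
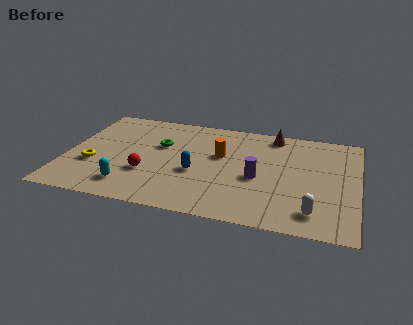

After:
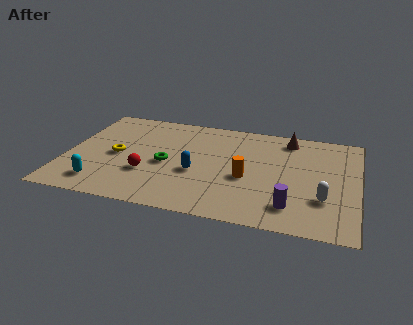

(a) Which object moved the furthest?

the purple cylinder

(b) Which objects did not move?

the red sphere and the blue capsule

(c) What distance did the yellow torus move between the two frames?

1.4

From (1.3, 3.0) to (2.3, 4.0), the yellow torus covered √(1.0² + 1.0²) ≈ 1.4 units.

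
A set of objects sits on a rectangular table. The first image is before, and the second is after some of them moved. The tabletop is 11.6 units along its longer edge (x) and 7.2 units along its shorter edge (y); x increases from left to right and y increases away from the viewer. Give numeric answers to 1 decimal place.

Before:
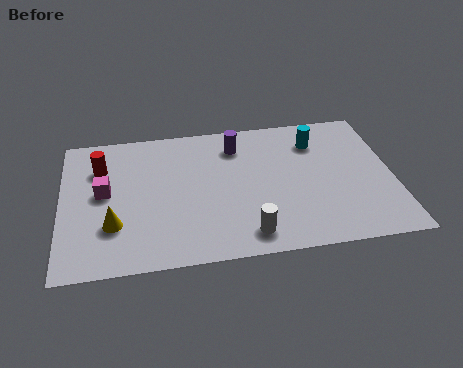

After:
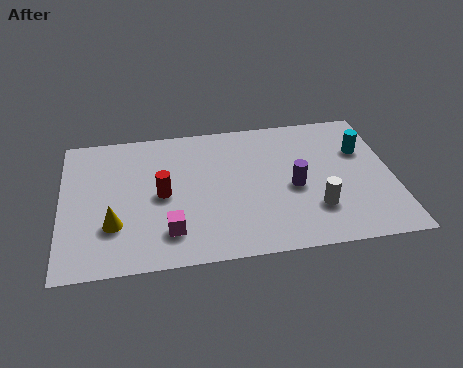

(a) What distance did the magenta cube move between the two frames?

3.2

The magenta cube was near (1.5, 3.9) before and (3.7, 1.6) after, so it travelled √(2.2² + 2.3²) ≈ 3.2 units.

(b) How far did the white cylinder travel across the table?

2.6

The white cylinder moved from about (6.4, 1.1) to (8.8, 2.0), a distance of √(2.4² + 0.9²) ≈ 2.6.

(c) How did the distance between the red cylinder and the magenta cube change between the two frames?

+0.6

Before: roughly 1.3 units apart; after: 1.9. That's 0.6 units further apart.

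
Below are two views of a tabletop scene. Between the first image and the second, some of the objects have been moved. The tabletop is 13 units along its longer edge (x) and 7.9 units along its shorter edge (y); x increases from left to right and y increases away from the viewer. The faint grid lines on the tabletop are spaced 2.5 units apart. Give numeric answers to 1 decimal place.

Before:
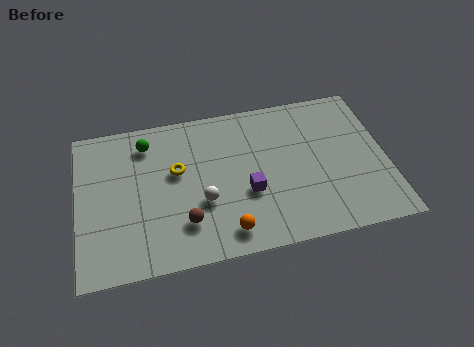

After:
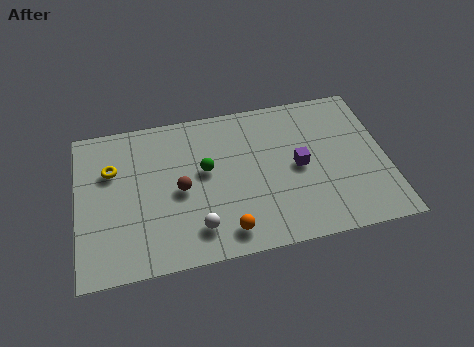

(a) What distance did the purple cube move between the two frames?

2.4

The purple cube was near (7.1, 3.0) before and (9.3, 3.9) after, so it travelled √(2.2² + 0.9²) ≈ 2.4 units.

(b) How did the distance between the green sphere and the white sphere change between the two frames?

-1.2

Before: roughly 4.1 units apart; after: 2.9. That's 1.2 units closer together.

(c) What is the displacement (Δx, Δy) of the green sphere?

(2.4, -1.9)

The green sphere was at about (3.0, 6.4) and moved to about (5.4, 4.5).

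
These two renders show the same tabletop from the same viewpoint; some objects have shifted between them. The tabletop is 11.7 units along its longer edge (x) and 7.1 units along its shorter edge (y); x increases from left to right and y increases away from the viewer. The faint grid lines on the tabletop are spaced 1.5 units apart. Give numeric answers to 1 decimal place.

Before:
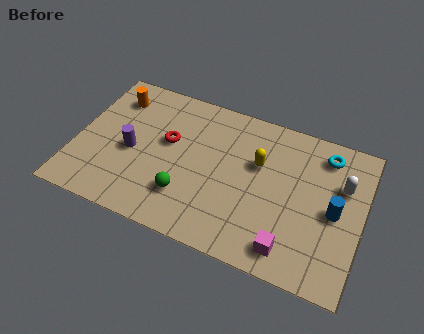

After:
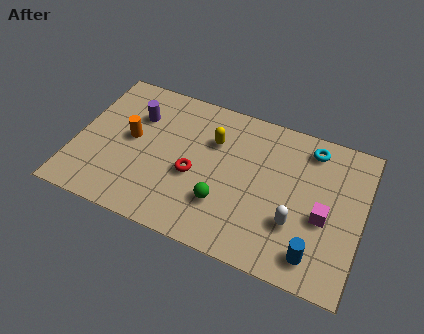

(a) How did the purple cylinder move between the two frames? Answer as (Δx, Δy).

(0.0, 1.8)

From the two frames, the purple cylinder sits at roughly (2.3, 3.2) before and (2.3, 5.0) after.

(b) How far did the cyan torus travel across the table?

0.6

The cyan torus was near (10.0, 5.9) before and (9.4, 6.0) after, so it travelled √(0.6² + 0.1²) ≈ 0.6 units.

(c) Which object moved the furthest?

the white capsule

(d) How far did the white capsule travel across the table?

2.9

The white capsule was near (10.8, 4.7) before and (9.1, 2.3) after, so it travelled √(1.7² + 2.4²) ≈ 2.9 units.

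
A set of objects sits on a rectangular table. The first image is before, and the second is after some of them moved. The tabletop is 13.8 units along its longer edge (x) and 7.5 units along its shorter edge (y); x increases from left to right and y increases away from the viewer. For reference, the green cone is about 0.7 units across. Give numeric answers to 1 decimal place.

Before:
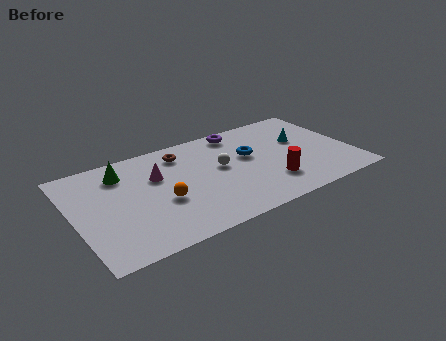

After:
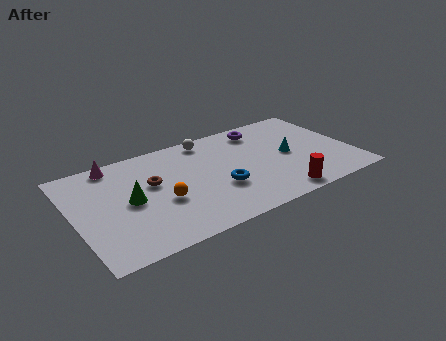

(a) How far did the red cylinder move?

1.1

The red cylinder was near (9.5, 2.0) before and (9.7, 0.9) after, so it travelled √(0.2² + 1.1²) ≈ 1.1 units.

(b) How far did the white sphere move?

2.4

The white sphere was near (7.3, 4.2) before and (7.0, 6.6) after, so it travelled √(0.3² + 2.4²) ≈ 2.4 units.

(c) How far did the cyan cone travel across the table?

1.2

From (11.5, 4.6) to (10.7, 3.7), the cyan cone covered √(0.8² + 0.9²) ≈ 1.2 units.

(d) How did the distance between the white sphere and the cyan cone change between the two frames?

+0.5

The distance was about 4.2 in the first image and 4.7 in the second, so they moved 0.5 units further apart.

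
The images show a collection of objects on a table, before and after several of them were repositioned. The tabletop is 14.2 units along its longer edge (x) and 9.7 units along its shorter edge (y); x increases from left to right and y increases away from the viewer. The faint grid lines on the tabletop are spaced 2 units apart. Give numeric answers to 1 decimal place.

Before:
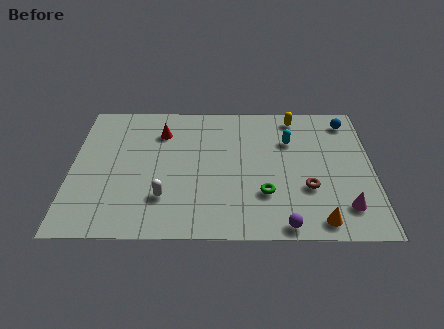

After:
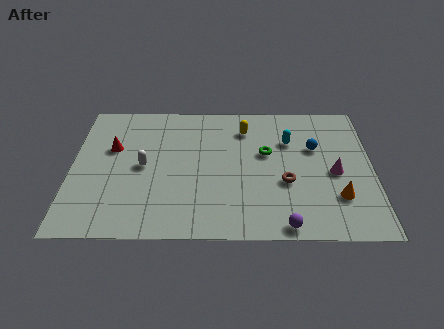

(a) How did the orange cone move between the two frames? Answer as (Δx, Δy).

(0.9, 1.6)

The orange cone started near (11.6, 1.1) and ended near (12.5, 2.7).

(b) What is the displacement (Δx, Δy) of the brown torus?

(-1.0, 0.4)

The brown torus was at about (11.1, 3.3) and moved to about (10.1, 3.7).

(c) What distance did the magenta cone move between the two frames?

2.4

The magenta cone was near (12.8, 2.0) before and (12.4, 4.4) after, so it travelled √(0.4² + 2.4²) ≈ 2.4 units.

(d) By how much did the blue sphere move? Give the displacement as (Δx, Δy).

(-1.6, -2.0)

The blue sphere was at about (13.1, 8.2) and moved to about (11.5, 6.2).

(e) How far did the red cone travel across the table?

2.6

The red cone was near (4.2, 7.3) before and (1.9, 6.1) after, so it travelled √(2.3² + 1.2²) ≈ 2.6 units.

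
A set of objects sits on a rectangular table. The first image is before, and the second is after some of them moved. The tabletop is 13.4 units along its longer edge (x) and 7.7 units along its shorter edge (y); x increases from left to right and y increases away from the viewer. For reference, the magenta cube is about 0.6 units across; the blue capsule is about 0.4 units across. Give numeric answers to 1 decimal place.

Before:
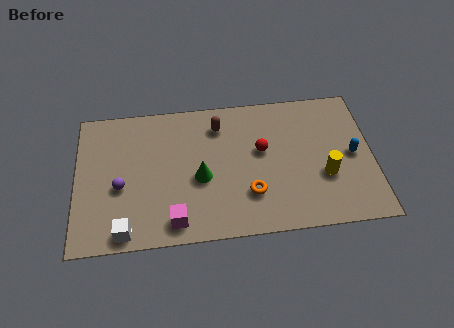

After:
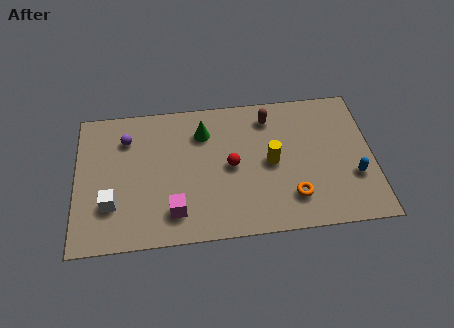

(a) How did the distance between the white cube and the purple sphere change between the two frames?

+1.2

They were about 2.4 units apart before and 3.6 after — 1.2 units further apart.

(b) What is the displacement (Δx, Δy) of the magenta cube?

(0.0, 0.5)

From the two frames, the magenta cube sits at roughly (4.4, 1.1) before and (4.4, 1.6) after.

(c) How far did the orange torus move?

1.9

The orange torus was near (7.8, 2.2) before and (9.7, 1.8) after, so it travelled √(1.9² + 0.4²) ≈ 1.9 units.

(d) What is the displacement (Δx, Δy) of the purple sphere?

(0.3, 2.6)

The purple sphere was at about (2.0, 3.2) and moved to about (2.3, 5.8).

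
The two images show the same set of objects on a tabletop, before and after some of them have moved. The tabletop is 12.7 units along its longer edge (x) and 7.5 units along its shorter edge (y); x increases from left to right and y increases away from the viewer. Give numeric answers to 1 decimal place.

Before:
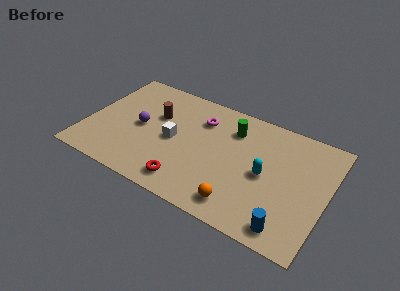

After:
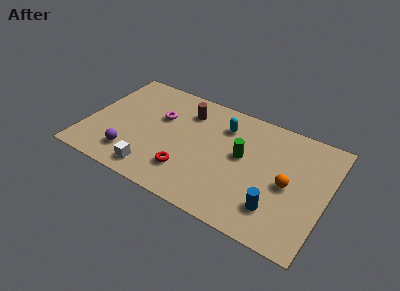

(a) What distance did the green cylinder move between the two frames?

1.7

The green cylinder was near (7.5, 5.7) before and (8.2, 4.2) after, so it travelled √(0.7² + 1.5²) ≈ 1.7 units.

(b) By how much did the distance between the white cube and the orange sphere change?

+2.6

They were about 4.6 units apart before and 7.2 after — 2.6 units further apart.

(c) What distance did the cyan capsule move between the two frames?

3.3

From (9.5, 3.6) to (7.0, 5.7), the cyan capsule covered √(2.5² + 2.1²) ≈ 3.3 units.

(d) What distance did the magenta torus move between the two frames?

2.2

The magenta torus was near (5.8, 5.6) before and (3.7, 4.8) after, so it travelled √(2.1² + 0.8²) ≈ 2.2 units.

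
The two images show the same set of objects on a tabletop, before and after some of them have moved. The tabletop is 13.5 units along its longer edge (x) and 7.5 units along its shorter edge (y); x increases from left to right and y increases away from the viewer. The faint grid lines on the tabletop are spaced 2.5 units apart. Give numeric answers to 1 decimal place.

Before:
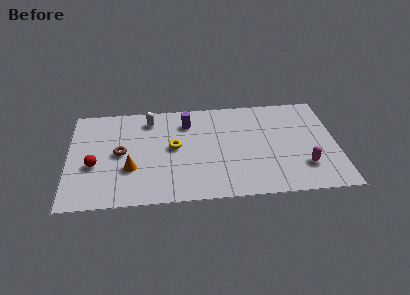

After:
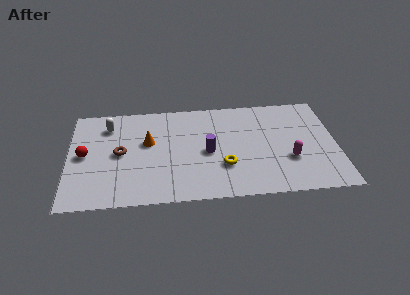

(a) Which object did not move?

the brown torus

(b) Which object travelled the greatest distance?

the yellow torus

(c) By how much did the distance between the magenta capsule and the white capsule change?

+0.9

The distance was about 8.8 in the first image and 9.7 in the second, so they moved 0.9 units further apart.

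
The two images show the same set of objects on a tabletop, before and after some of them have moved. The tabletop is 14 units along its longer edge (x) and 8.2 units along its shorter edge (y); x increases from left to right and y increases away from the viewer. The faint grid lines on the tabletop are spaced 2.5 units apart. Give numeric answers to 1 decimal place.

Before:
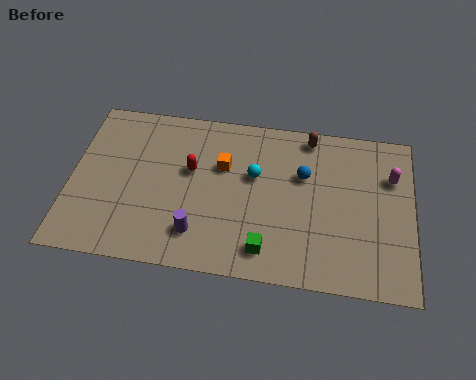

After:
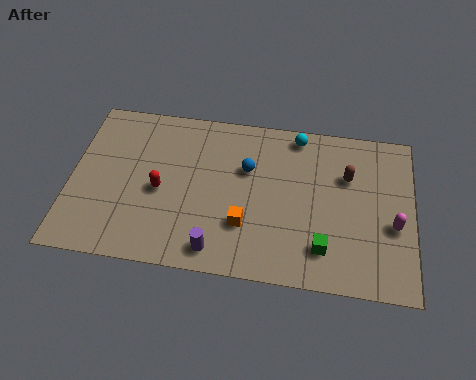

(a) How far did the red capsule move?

1.7

The red capsule was near (4.9, 4.9) before and (3.7, 3.7) after, so it travelled √(1.2² + 1.2²) ≈ 1.7 units.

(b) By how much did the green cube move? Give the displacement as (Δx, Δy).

(2.3, 0.4)

The green cube started near (8.1, 1.4) and ended near (10.4, 1.8).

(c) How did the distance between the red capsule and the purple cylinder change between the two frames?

+0.4

Before: roughly 3.1 units apart; after: 3.5. That's 0.4 units further apart.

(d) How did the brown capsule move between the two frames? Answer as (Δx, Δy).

(1.6, -1.8)

From the two frames, the brown capsule sits at roughly (9.7, 7.3) before and (11.3, 5.5) after.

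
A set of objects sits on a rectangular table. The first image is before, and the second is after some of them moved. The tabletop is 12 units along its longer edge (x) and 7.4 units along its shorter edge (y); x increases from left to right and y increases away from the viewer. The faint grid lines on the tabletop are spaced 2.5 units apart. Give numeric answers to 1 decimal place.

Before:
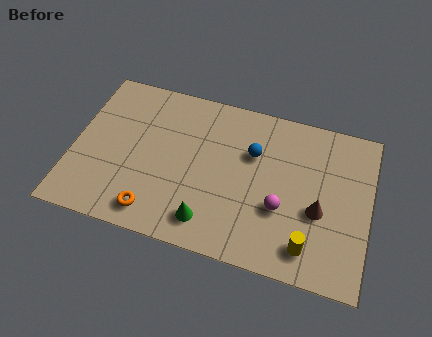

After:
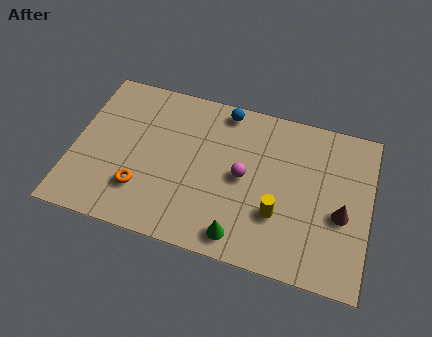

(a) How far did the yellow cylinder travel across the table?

1.7

The yellow cylinder moved from about (9.7, 1.3) to (8.4, 2.4), a distance of √(1.3² + 1.1²) ≈ 1.7.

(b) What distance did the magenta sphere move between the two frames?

1.9

The magenta sphere was near (8.5, 2.7) before and (6.9, 3.7) after, so it travelled √(1.6² + 1.0²) ≈ 1.9 units.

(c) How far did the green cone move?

1.3

The green cone moved from about (5.7, 1.3) to (7.0, 1.0), a distance of √(1.3² + 0.3²) ≈ 1.3.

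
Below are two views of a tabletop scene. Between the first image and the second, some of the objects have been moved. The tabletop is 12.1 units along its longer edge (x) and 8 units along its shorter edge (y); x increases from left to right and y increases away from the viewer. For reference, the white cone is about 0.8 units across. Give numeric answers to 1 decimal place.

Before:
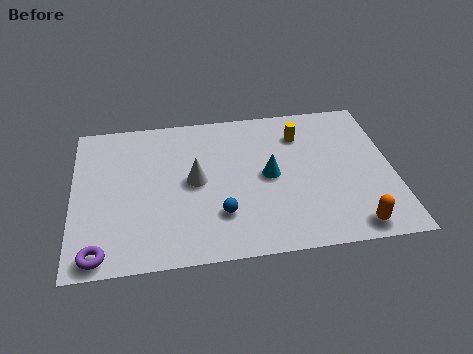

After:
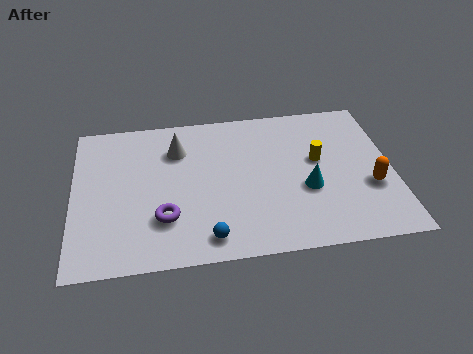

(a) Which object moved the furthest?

the purple torus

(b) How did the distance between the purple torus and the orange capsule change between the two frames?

-1.6

Before: roughly 9.4 units apart; after: 7.8. That's 1.6 units closer together.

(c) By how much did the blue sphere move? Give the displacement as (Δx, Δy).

(-0.5, -1.1)

The blue sphere started near (5.5, 2.2) and ended near (5.0, 1.1).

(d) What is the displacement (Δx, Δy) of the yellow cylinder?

(0.6, -1.5)

From the two frames, the yellow cylinder sits at roughly (8.7, 6.1) before and (9.3, 4.6) after.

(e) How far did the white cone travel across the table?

1.9

From (4.6, 4.1) to (4.0, 5.9), the white cone covered √(0.6² + 1.8²) ≈ 1.9 units.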